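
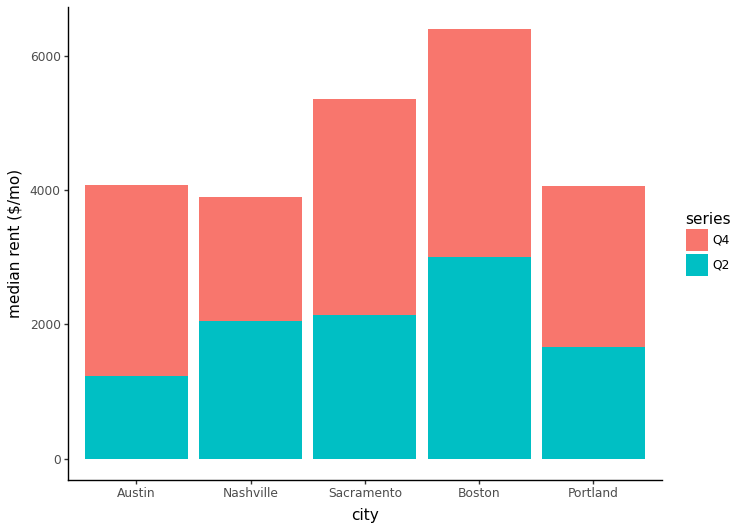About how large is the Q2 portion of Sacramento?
≈ 2000

Q2 top ≈ 2000, bottom ≈ 0; segment ≈ 2000.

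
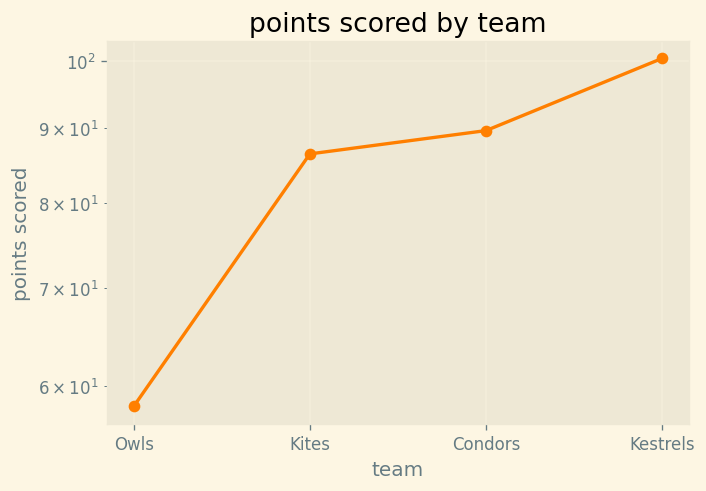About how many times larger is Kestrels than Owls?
Kestrels ≈ 100, Owls ≈ 60; 100/60 ≈ 1.67.

≈ 1.67×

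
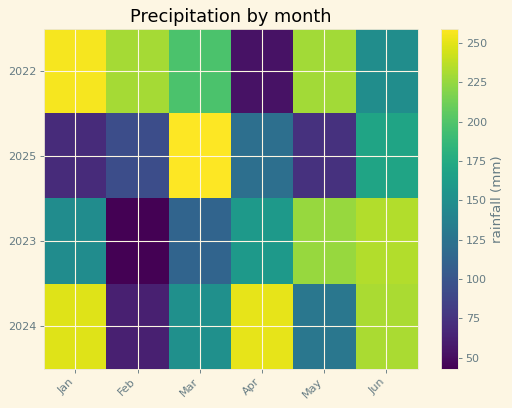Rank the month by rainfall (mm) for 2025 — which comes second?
Top 3 for 2025: Mar ≈ 260, Jun ≈ 160, Apr ≈ 120.

Jun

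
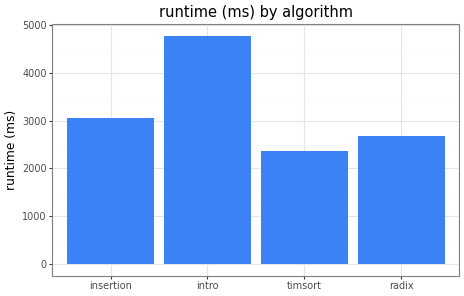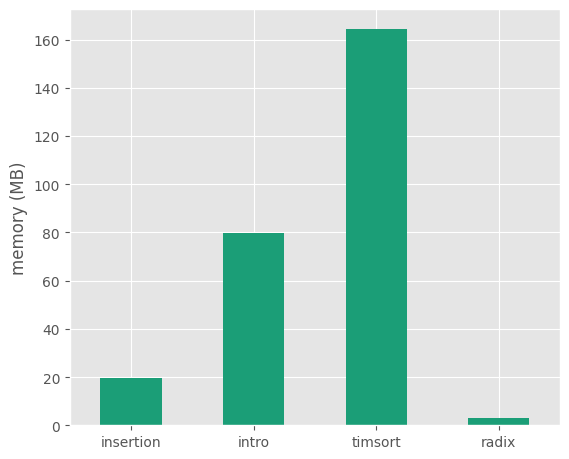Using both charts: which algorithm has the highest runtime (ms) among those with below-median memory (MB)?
Chart 2 median memory (MB) ≈ 40; below-median algorithms: insertion, radix. Among those, insertion has the highest runtime (ms) (≈ 3000).

insertion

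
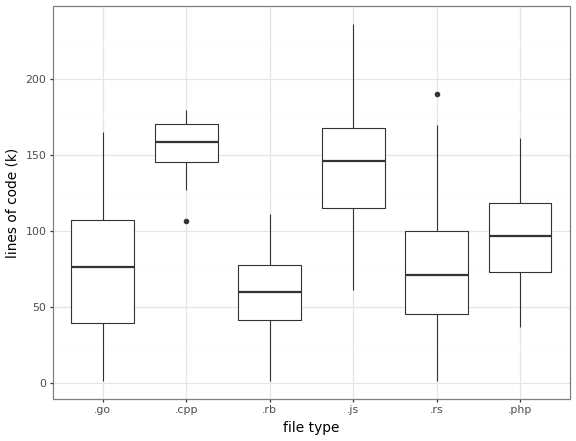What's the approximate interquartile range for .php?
≈ 50

Q3 ≈ 120, Q1 ≈ 70; IQR ≈ 50.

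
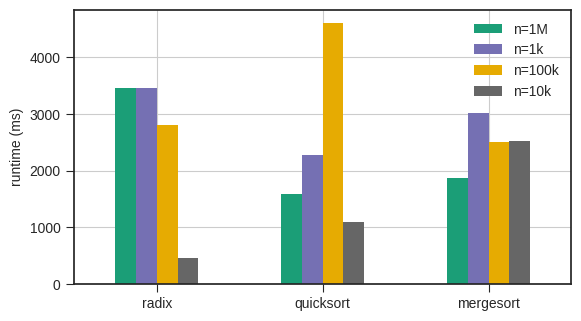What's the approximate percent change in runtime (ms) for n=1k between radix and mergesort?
≈ -14.3%

radix ≈ 3500, mergesort ≈ 3000; (3000 − 3500) / 3500 ≈ -14.3%.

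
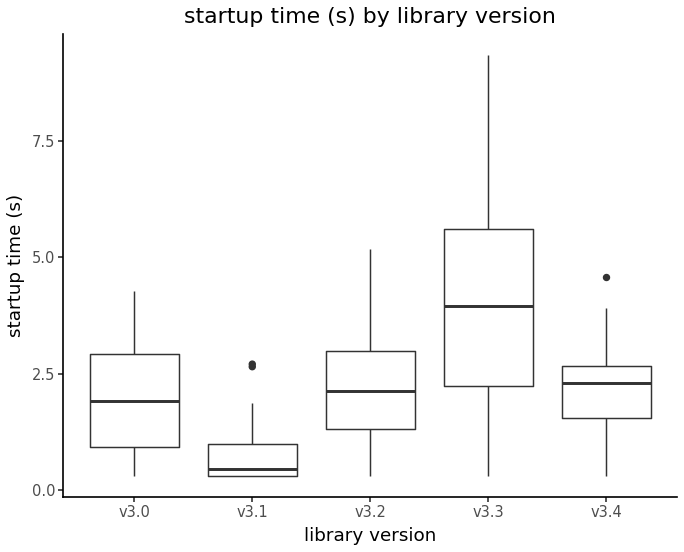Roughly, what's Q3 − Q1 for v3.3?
≈ 3.5

Q3 ≈ 5.5, Q1 ≈ 2.0; IQR ≈ 3.5.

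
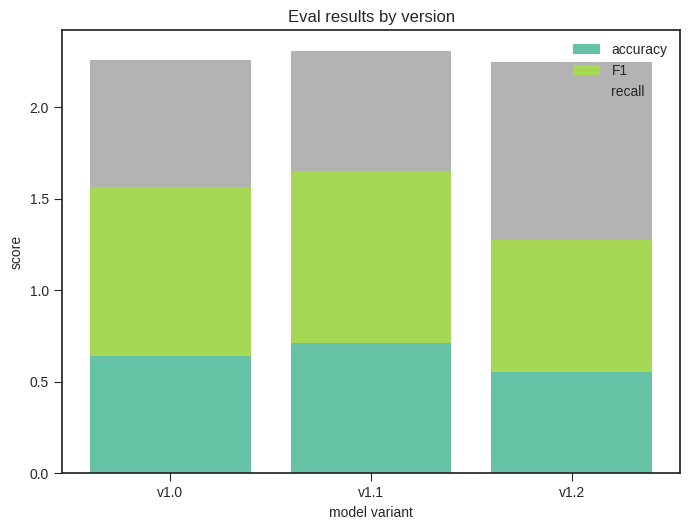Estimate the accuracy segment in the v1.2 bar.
≈ 0.6

accuracy top ≈ 0.6, bottom ≈ 0.0; segment ≈ 0.6.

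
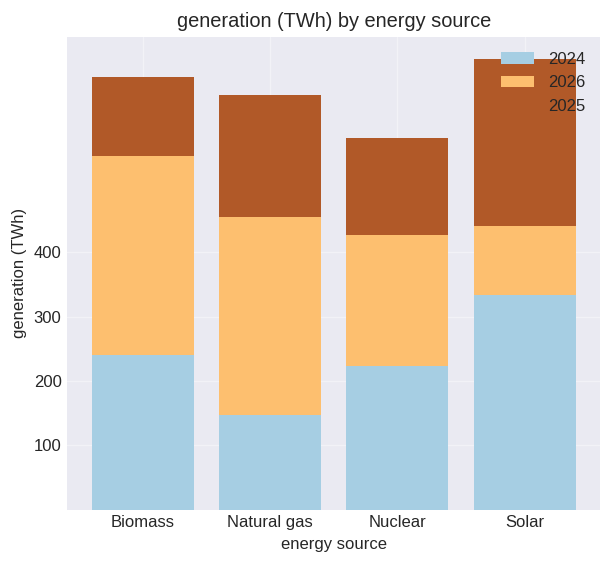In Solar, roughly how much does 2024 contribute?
2024 top ≈ 300, bottom ≈ 0; segment ≈ 300.

≈ 300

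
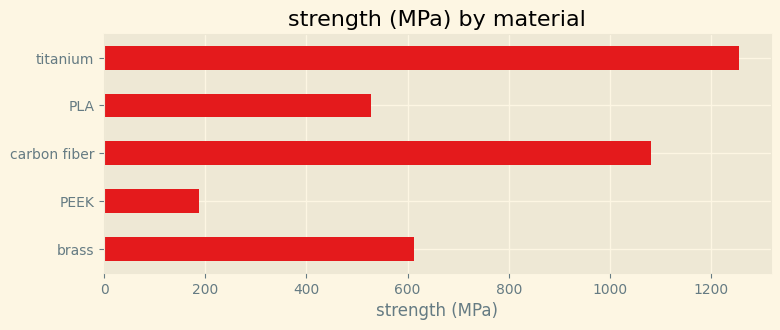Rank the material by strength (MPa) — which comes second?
Top 3: titanium ≈ 1200, carbon fiber ≈ 1000, brass ≈ 600.

carbon fiber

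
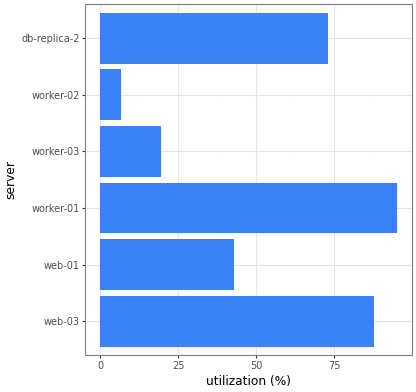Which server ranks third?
Top 4: worker-01 ≈ 100, web-03 ≈ 90, db-replica-2 ≈ 70, web-01 ≈ 40.

db-replica-2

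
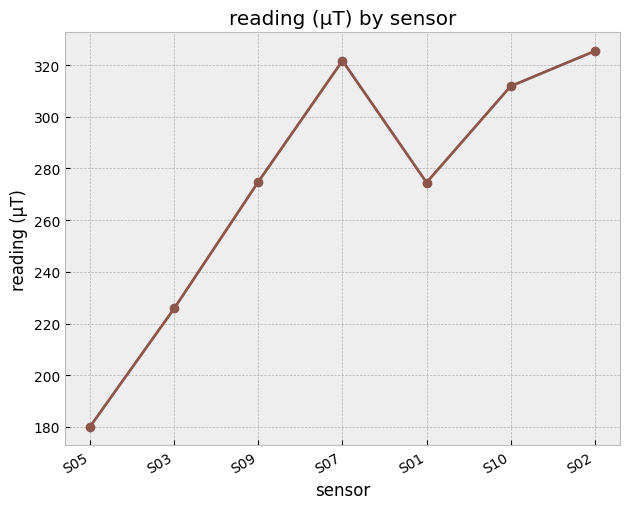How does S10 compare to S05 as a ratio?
S10 ≈ 320, S05 ≈ 180; 320/180 ≈ 1.78.

≈ 1.78×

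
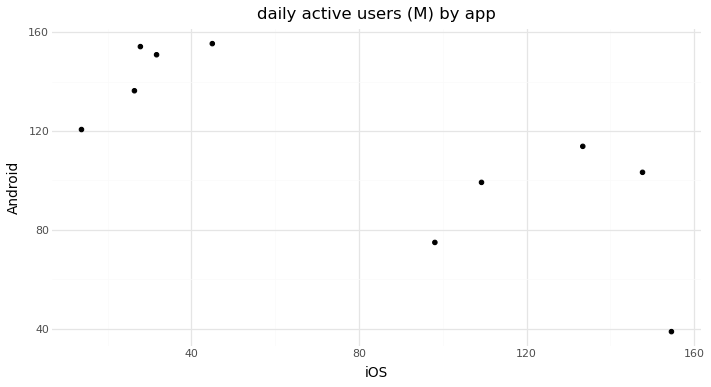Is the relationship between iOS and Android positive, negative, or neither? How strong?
Points are negatively correlated; strong (|r| ≈ 0.8).

negative, strong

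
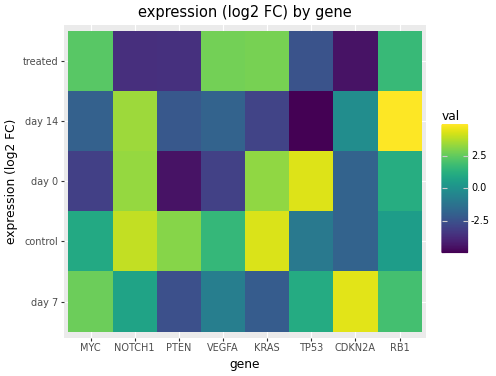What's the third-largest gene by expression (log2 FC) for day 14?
Top 4 for day 14: RB1 ≈ 5, NOTCH1 ≈ 3, CDKN2A ≈ 0, VEGFA ≈ -2.

CDKN2A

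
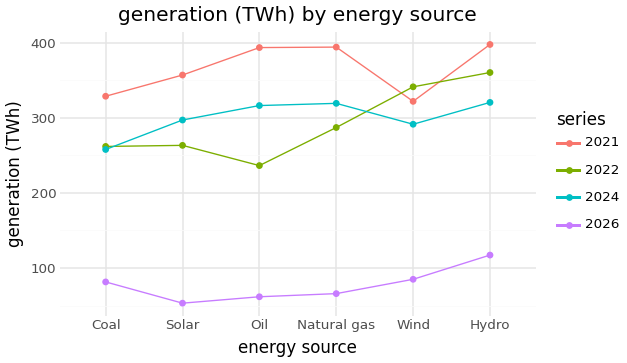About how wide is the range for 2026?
Max Hydro ≈ 100, min Solar ≈ 50; range ≈ 50.

≈ 50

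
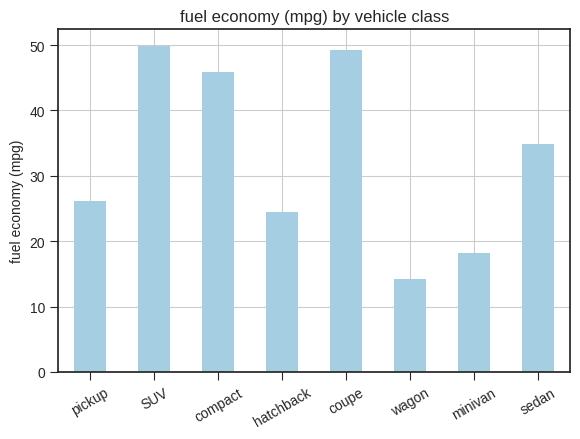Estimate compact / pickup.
compact ≈ 45, pickup ≈ 25; 45/25 ≈ 1.8.

≈ 1.8×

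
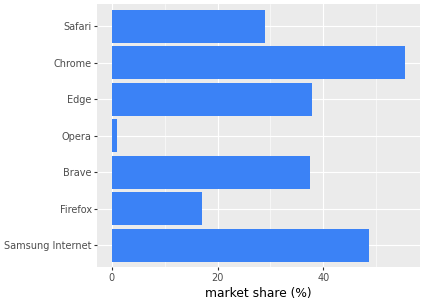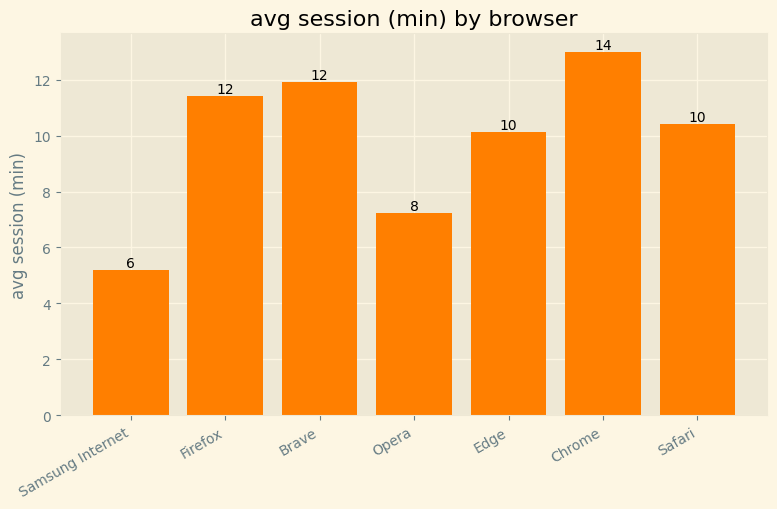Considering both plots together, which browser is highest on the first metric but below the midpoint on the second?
Samsung Internet

Chart 2 median avg session (min) ≈ 10; below-median browsers: Samsung Internet, Opera, Edge. Among those, Samsung Internet has the highest market share (%) (≈ 50).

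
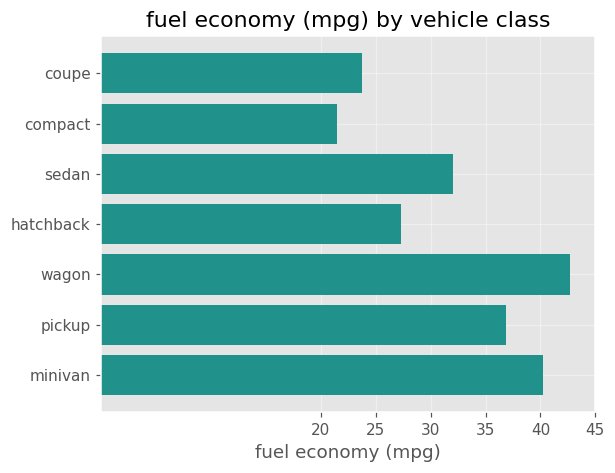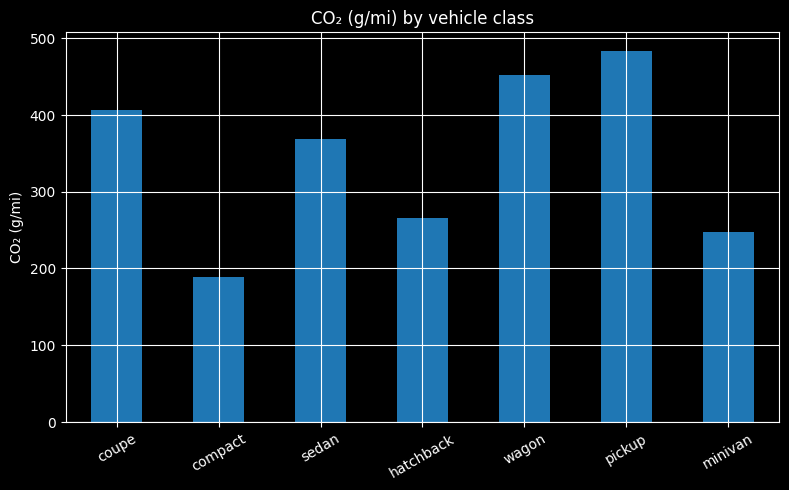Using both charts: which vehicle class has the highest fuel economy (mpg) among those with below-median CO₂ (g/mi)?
Chart 2 median CO₂ (g/mi) ≈ 350; below-median vehicle classes: compact, hatchback, minivan. Among those, minivan has the highest fuel economy (mpg) (≈ 40).

minivan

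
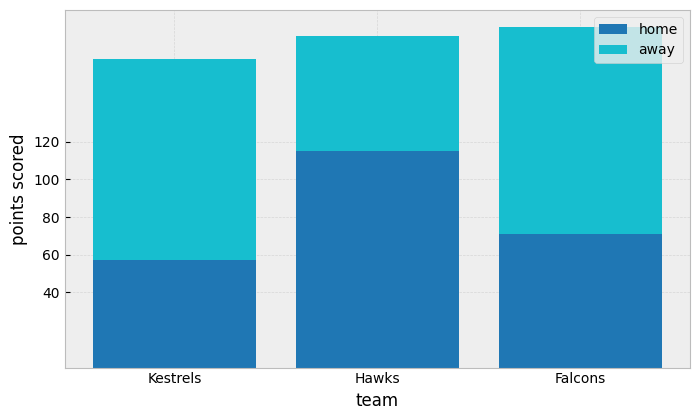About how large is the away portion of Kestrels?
away top ≈ 160, bottom ≈ 60; segment ≈ 100.

≈ 100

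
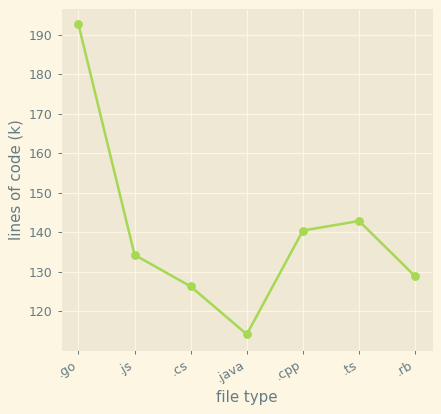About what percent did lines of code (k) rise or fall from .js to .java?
.js ≈ 130, .java ≈ 110; (110 − 130) / 130 ≈ -15.4%.

≈ -15.4%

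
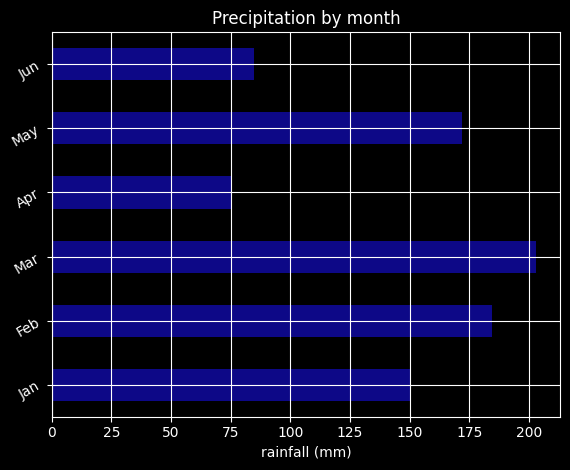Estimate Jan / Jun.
≈ 1.75×

Jan ≈ 140, Jun ≈ 80; 140/80 ≈ 1.75.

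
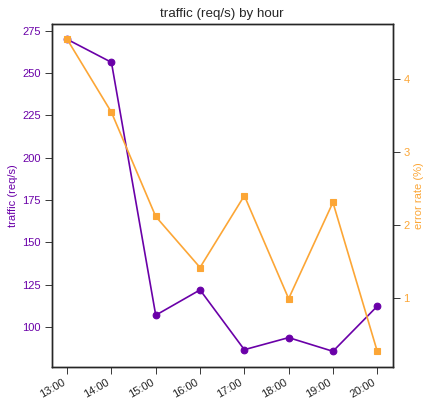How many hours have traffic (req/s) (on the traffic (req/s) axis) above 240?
Above 240: 13:00, 14:00.

2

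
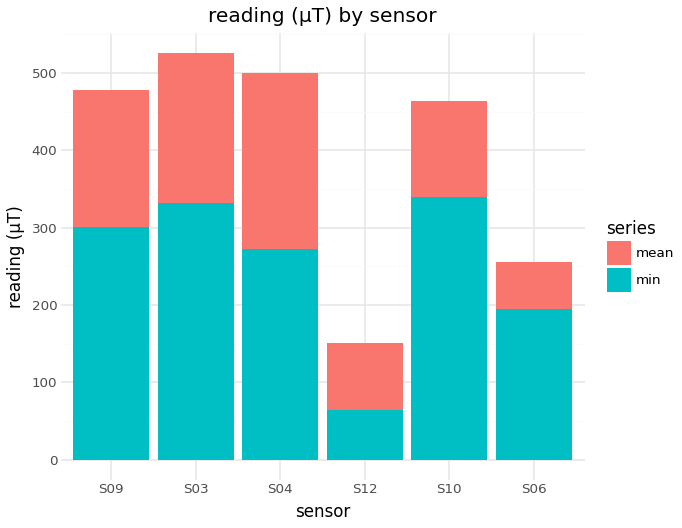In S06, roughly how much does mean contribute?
≈ 50

mean top ≈ 250, bottom ≈ 200; segment ≈ 50.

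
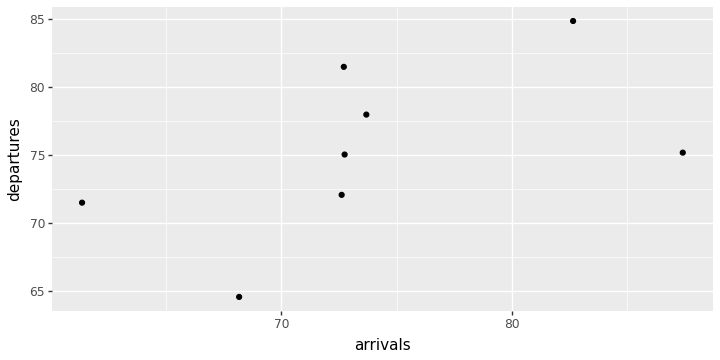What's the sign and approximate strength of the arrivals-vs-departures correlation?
positive, moderate

Points are positively correlated; moderate (|r| ≈ 0.5).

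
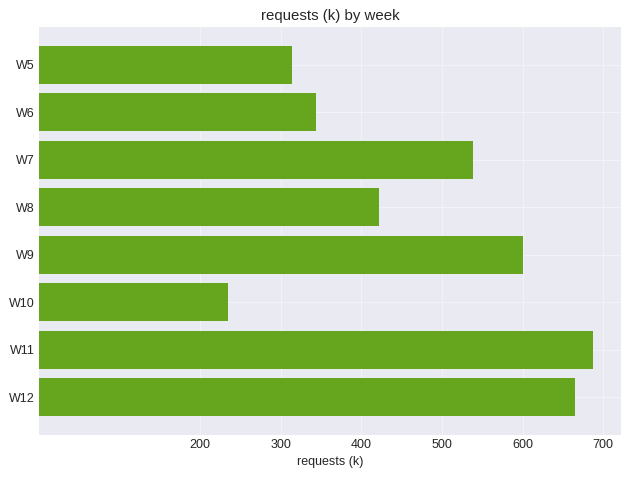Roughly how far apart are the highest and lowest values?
≈ 500

Max W11 ≈ 700, min W10 ≈ 200; range ≈ 500.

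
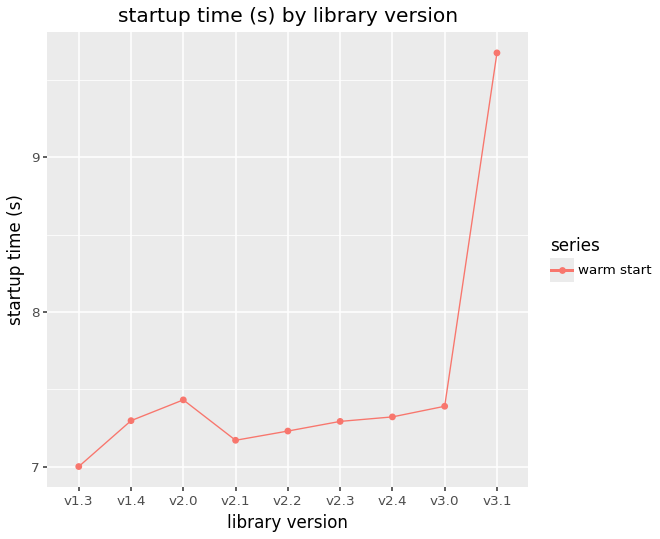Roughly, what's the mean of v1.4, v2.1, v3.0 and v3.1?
(7.5 + 7.0 + 7.5 + 9.5) / 4 ≈ 7.88.

≈ 7.88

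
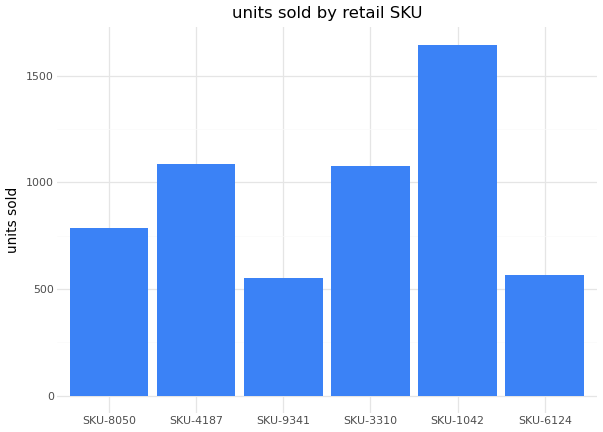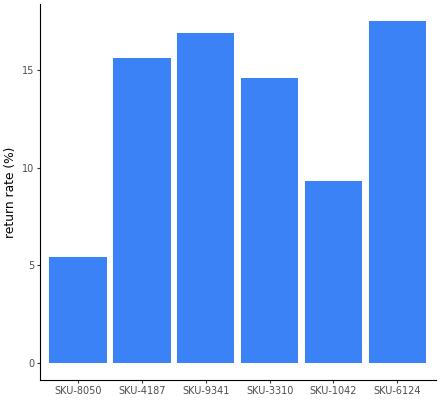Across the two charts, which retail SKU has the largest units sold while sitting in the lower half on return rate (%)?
Chart 2 median return rate (%) ≈ 16; below-median retail SKUs: SKU-8050, SKU-3310, SKU-1042. Among those, SKU-1042 has the highest units sold (≈ 1600).

SKU-1042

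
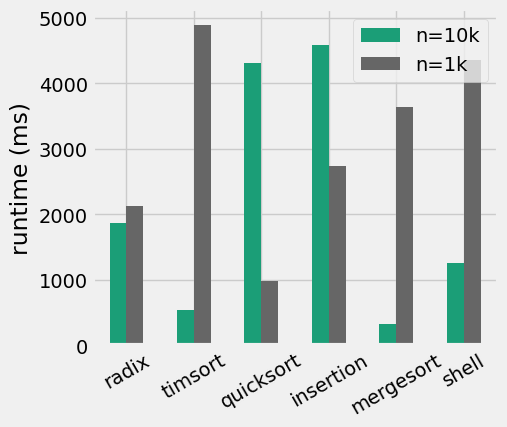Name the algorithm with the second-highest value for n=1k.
Top 3 for n=1k: timsort ≈ 5000, shell ≈ 4500, mergesort ≈ 3500.

shell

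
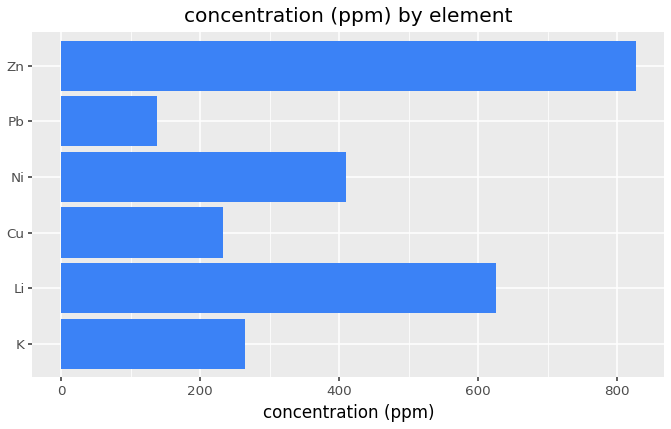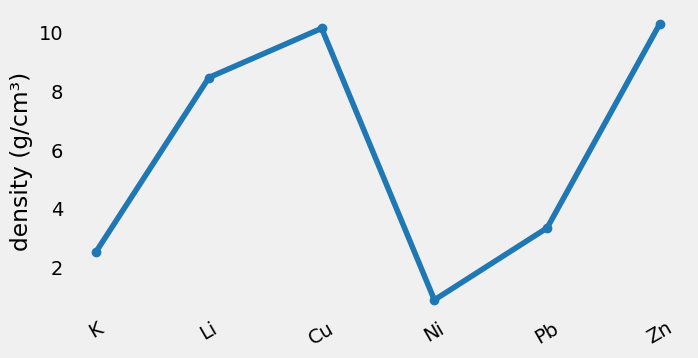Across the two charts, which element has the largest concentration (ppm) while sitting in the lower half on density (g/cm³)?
Chart 2 median density (g/cm³) ≈ 6; below-median elements: K, Ni, Pb. Among those, Ni has the highest concentration (ppm) (≈ 400).

Ni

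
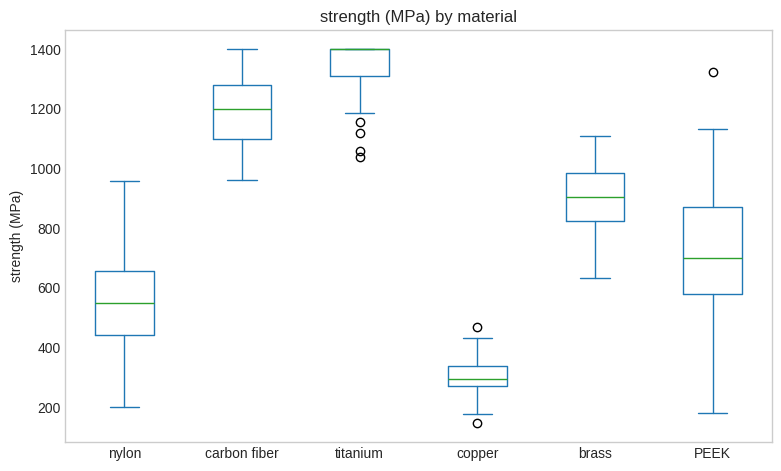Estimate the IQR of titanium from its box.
≈ 100

Q3 ≈ 1400, Q1 ≈ 1300; IQR ≈ 100.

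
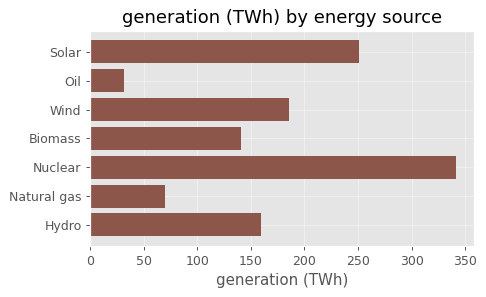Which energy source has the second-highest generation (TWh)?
Top 3: Nuclear ≈ 350, Solar ≈ 250, Wind ≈ 200.

Solar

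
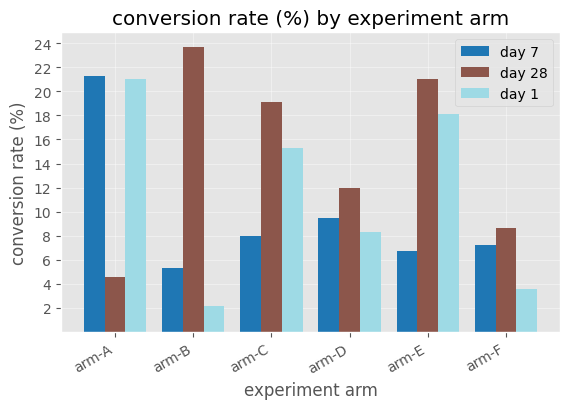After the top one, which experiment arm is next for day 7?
arm-D

Top 3 for day 7: arm-A ≈ 22, arm-D ≈ 10, arm-C ≈ 8.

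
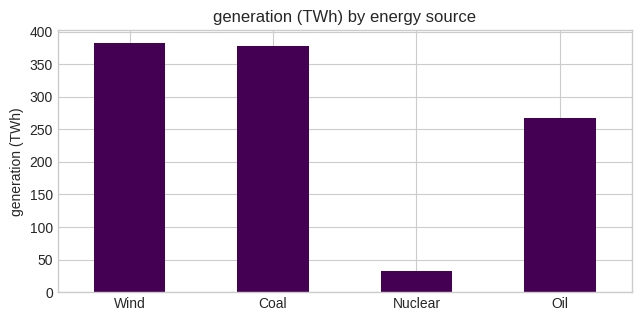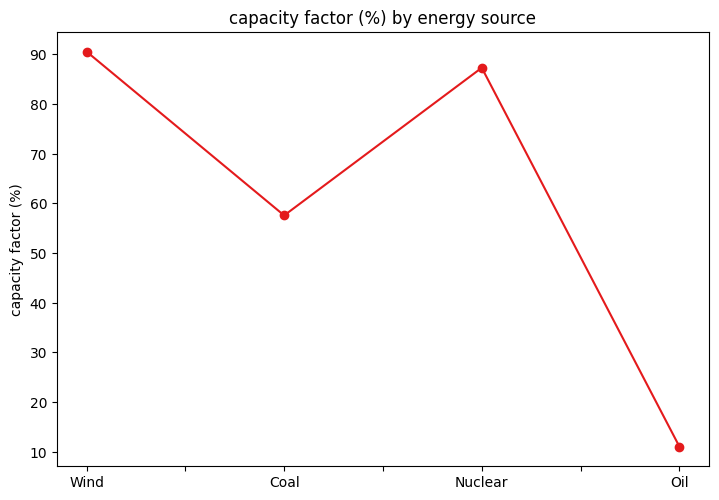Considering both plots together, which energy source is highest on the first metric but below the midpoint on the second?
Chart 2 median capacity factor (%) ≈ 70; below-median energy sources: Coal, Oil. Among those, Coal has the highest generation (TWh) (≈ 400).

Coal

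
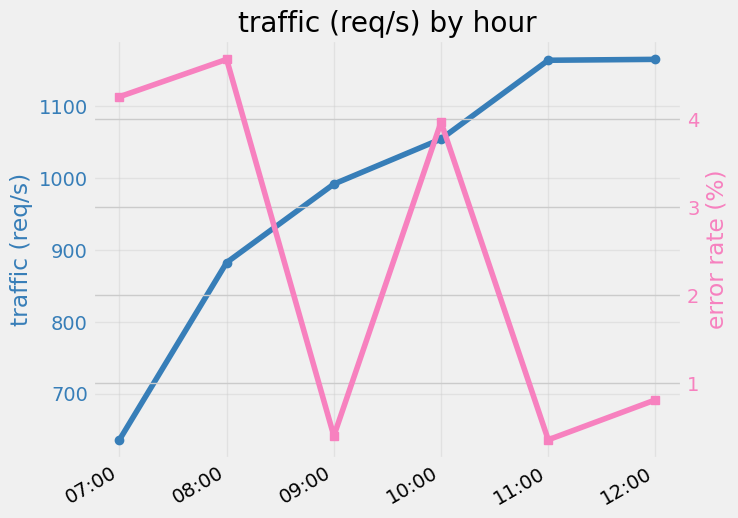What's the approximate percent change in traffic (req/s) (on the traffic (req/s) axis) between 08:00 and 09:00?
≈ +11.1%

08:00 ≈ 900, 09:00 ≈ 1000; (1000 − 900) / 900 ≈ +11.1%.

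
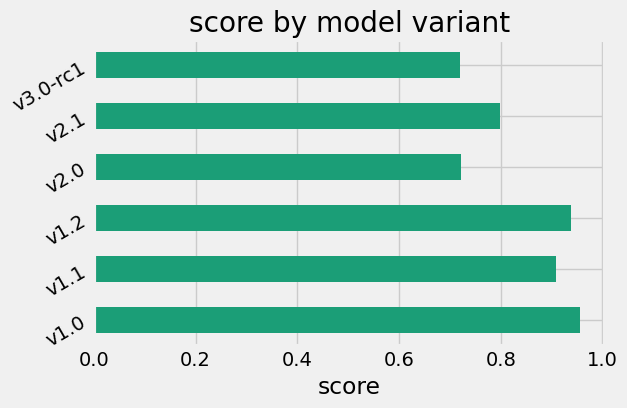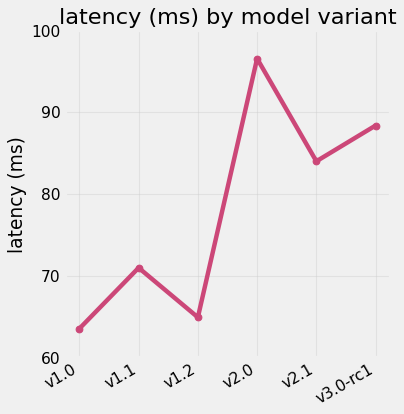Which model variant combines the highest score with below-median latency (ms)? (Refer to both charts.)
Chart 2 median latency (ms) ≈ 80; below-median model variants: v1.0, v1.1, v1.2. Among those, v1.0 has the highest score (≈ 1).

v1.0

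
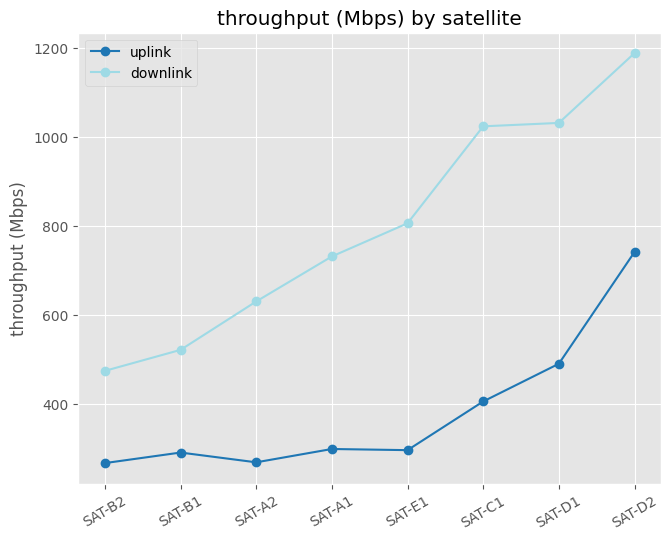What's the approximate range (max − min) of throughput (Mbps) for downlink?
≈ 700

Max SAT-D2 ≈ 1200, min SAT-B2 ≈ 500; range ≈ 700.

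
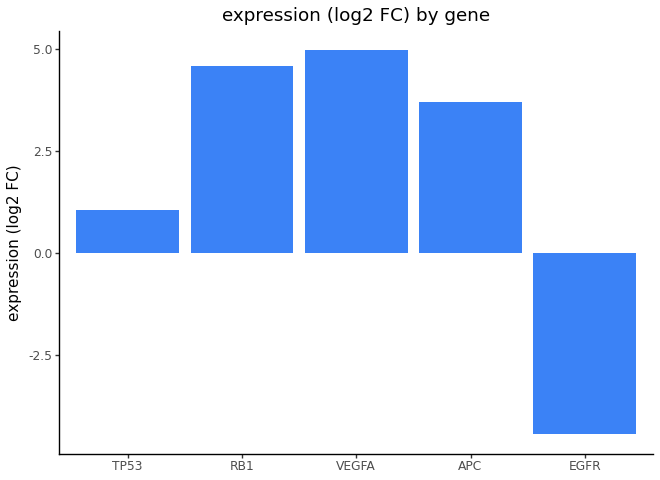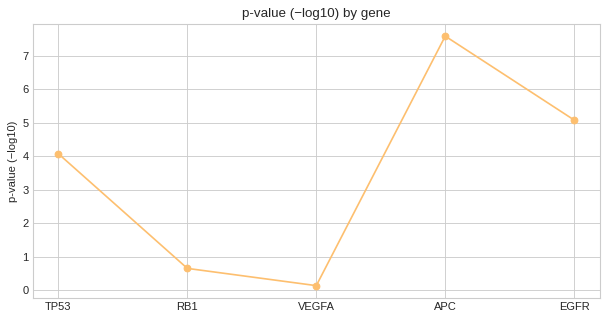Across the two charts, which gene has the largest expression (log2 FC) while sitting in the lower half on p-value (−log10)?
Chart 2 median p-value (−log10) ≈ 4; below-median genes: RB1, VEGFA. Among those, VEGFA has the highest expression (log2 FC) (≈ 5).

VEGFA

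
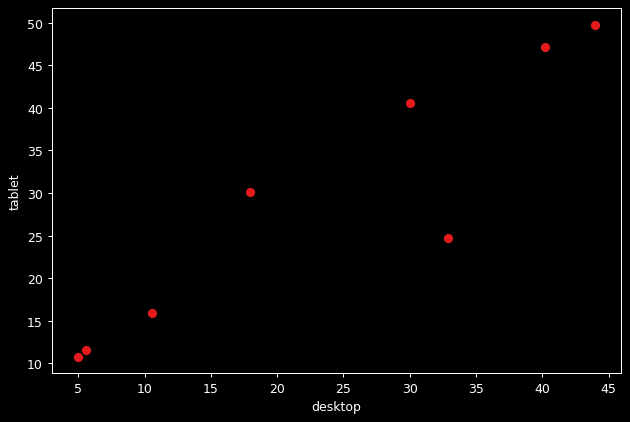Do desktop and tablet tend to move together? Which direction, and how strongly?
Points are positively correlated; strong (|r| ≈ 0.9).

positive, strong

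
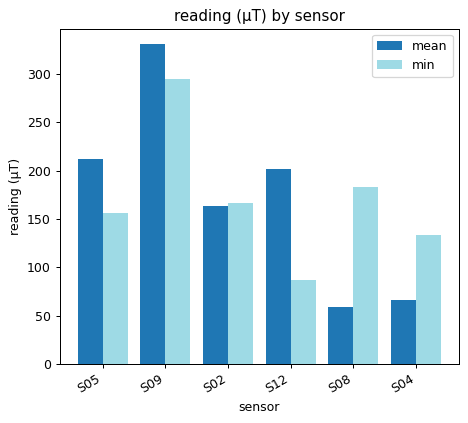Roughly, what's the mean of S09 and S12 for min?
(300 + 100) / 2 ≈ 200.

≈ 200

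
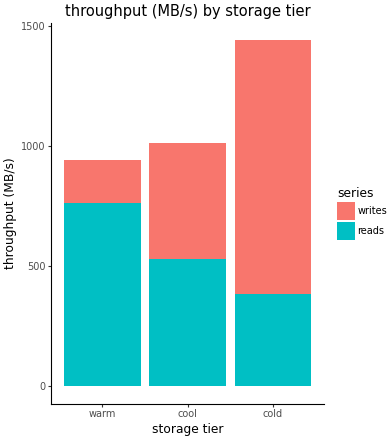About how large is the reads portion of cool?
≈ 600

reads top ≈ 600, bottom ≈ 0; segment ≈ 600.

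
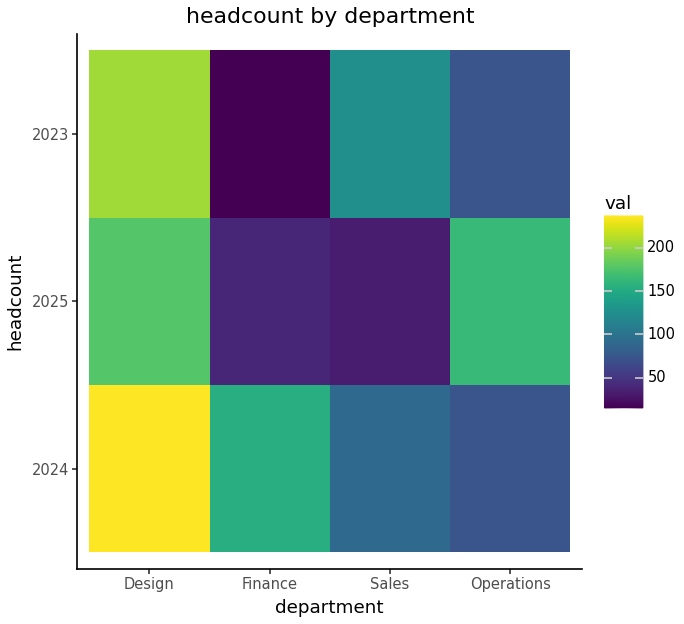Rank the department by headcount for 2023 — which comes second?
Top 3 for 2023: Design ≈ 200, Sales ≈ 120, Operations ≈ 80.

Sales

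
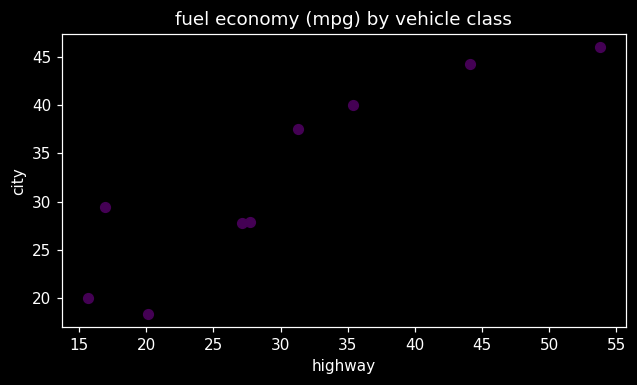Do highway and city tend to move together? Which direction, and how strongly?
positive, strong

Points are positively correlated; strong (|r| ≈ 0.9).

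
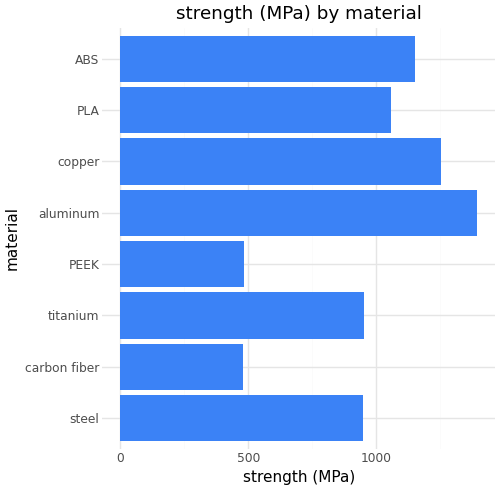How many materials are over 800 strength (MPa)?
Above 800: steel, titanium, aluminum, copper, PLA, ABS.

6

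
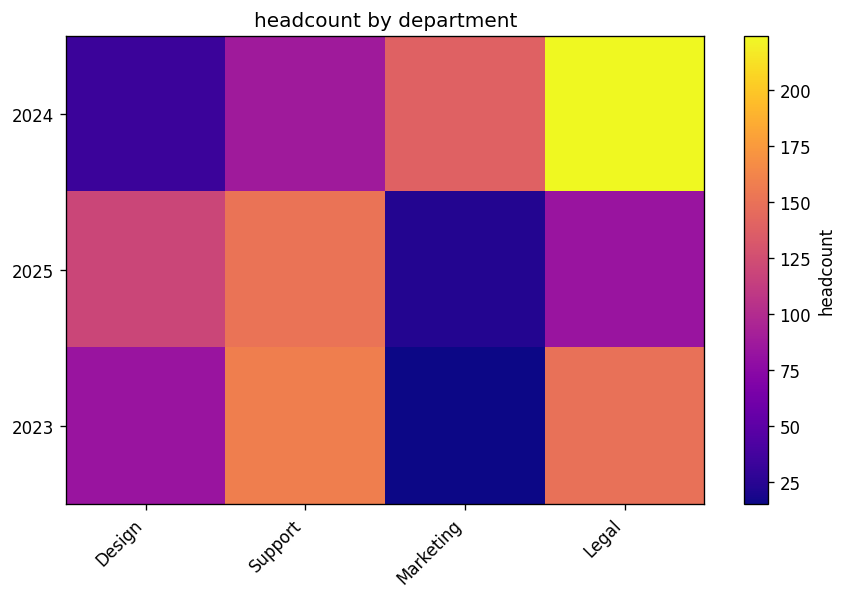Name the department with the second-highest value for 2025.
Top 3 for 2025: Support ≈ 160, Design ≈ 120, Legal ≈ 80.

Design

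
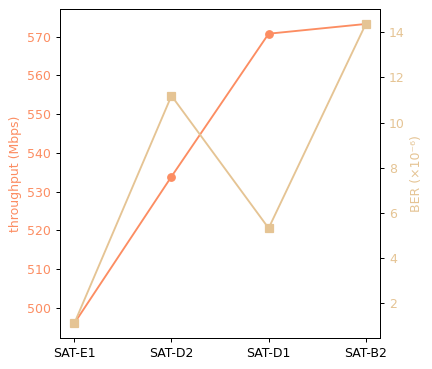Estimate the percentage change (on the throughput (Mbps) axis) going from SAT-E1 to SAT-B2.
≈ +14%

SAT-E1 ≈ 500, SAT-B2 ≈ 570; (570 − 500) / 500 ≈ +14%.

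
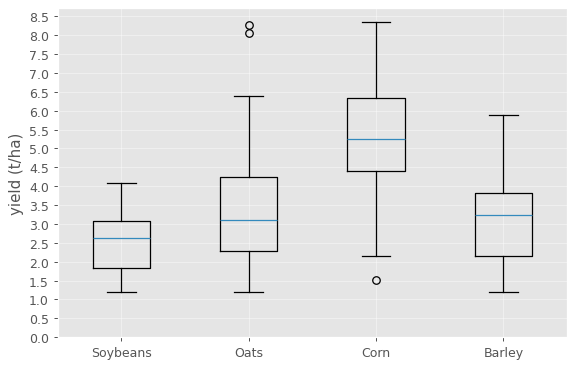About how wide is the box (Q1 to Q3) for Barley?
Q3 ≈ 4.0, Q1 ≈ 2.0; IQR ≈ 2.0.

≈ 2.0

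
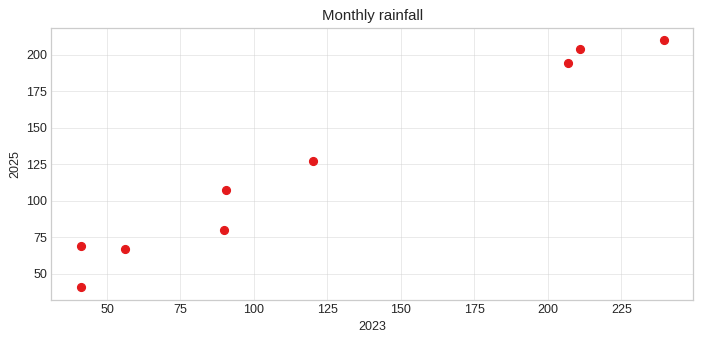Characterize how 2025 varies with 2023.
positive, strong

Points are positively correlated; strong (|r| ≈ 1.0).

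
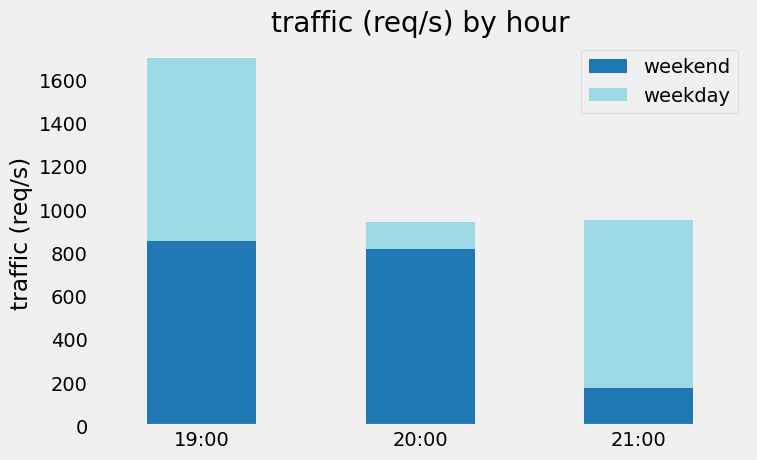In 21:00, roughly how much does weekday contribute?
≈ 800

weekday top ≈ 1000, bottom ≈ 200; segment ≈ 800.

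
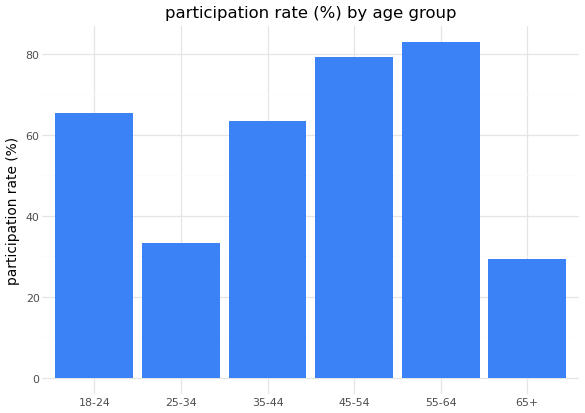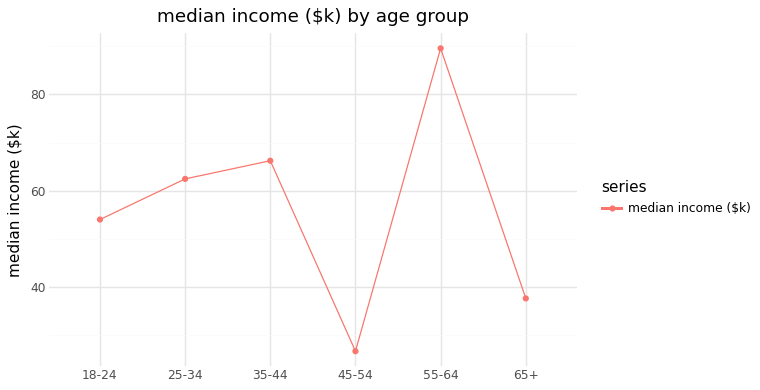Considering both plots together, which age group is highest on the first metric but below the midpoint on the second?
Chart 2 median median income ($k) ≈ 60; below-median age groups: 18-24, 45-54, 65+. Among those, 45-54 has the highest participation rate (%) (≈ 80).

45-54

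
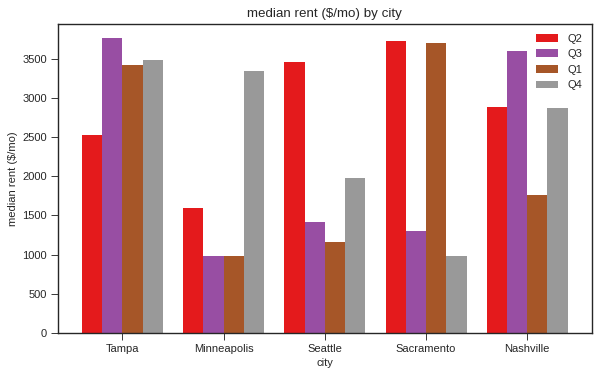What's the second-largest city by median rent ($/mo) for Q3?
Nashville

Top 3 for Q3: Tampa ≈ 4000, Nashville ≈ 3500, Seattle ≈ 1500.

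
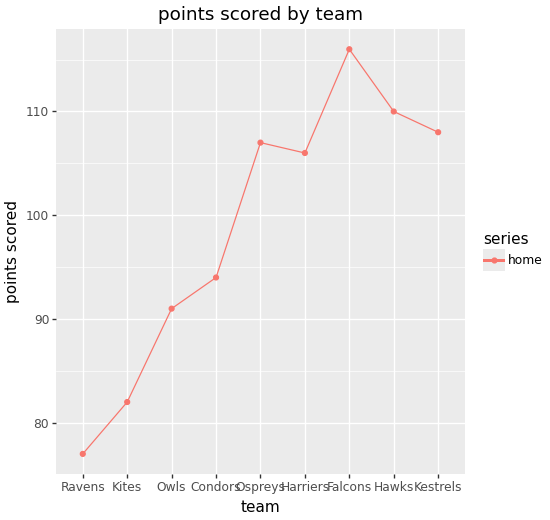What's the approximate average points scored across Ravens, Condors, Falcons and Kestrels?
(75 + 95 + 115 + 110) / 4 ≈ 99.

≈ 99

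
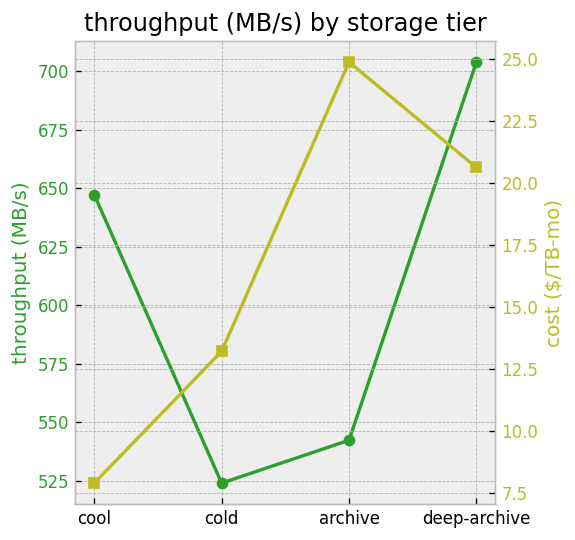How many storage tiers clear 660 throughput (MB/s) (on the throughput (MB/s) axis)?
Above 660: deep-archive.

1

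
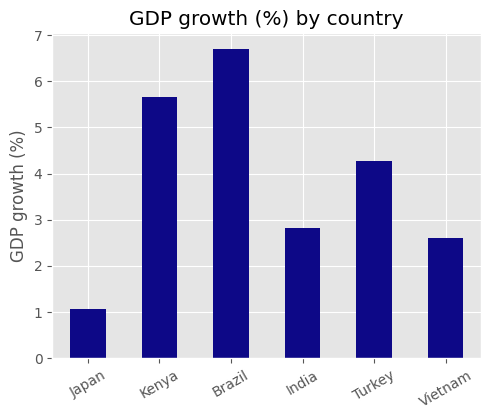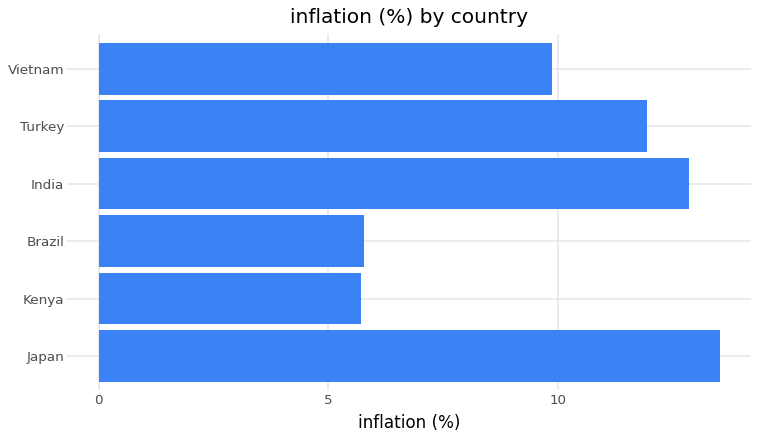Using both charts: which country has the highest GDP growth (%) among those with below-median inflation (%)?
Brazil

Chart 2 median inflation (%) ≈ 10; below-median countries: Kenya, Brazil, Vietnam. Among those, Brazil has the highest GDP growth (%) (≈ 7).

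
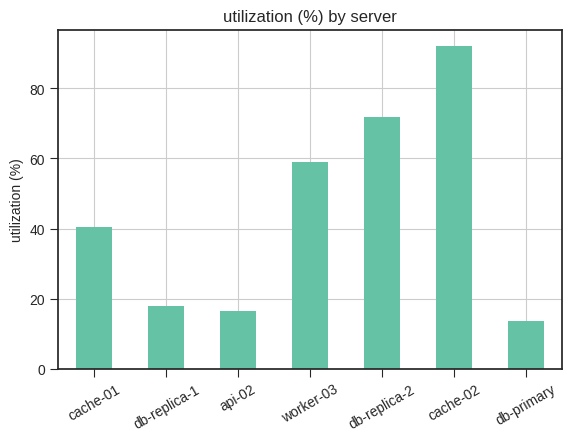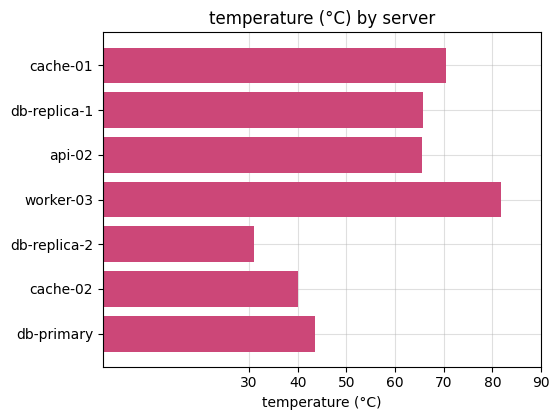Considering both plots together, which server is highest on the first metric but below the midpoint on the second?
cache-02

Chart 2 median temperature (°C) ≈ 70; below-median servers: db-replica-2, cache-02, db-primary. Among those, cache-02 has the highest utilization (%) (≈ 90).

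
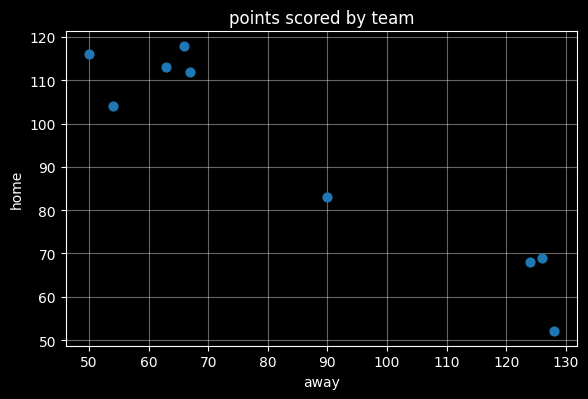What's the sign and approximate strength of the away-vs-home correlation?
negative, strong

Points are negatively correlated; strong (|r| ≈ 0.9).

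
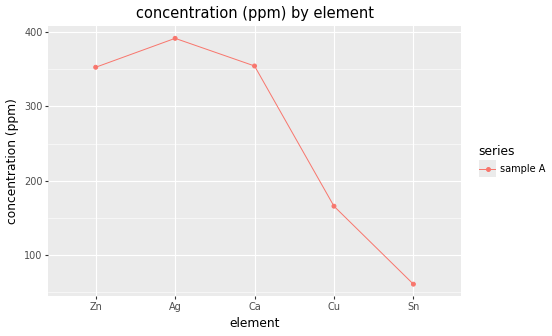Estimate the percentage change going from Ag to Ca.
Ag ≈ 400, Ca ≈ 350; (350 − 400) / 400 ≈ -12.5%.

≈ -12.5%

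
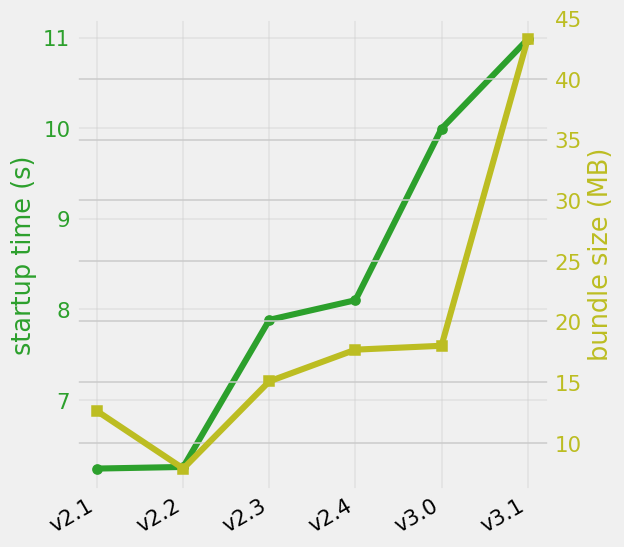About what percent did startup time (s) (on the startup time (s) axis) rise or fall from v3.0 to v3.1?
≈ +10%

v3.0 ≈ 10.0, v3.1 ≈ 11.0; (11.0 − 10.0) / 10.0 ≈ +10%.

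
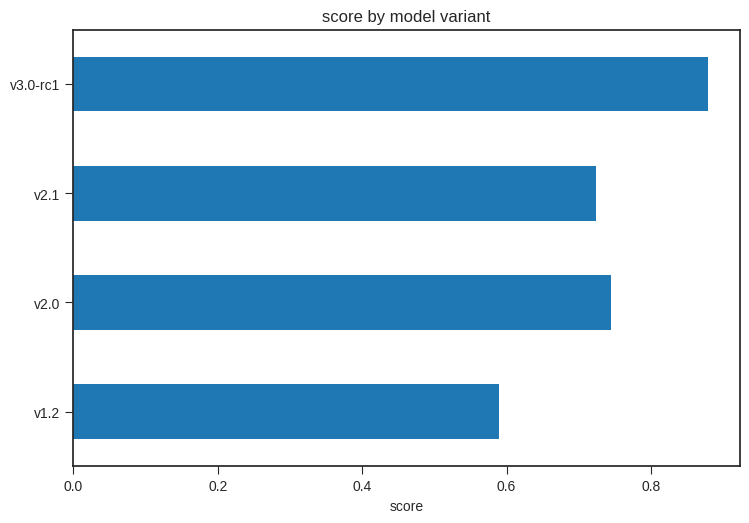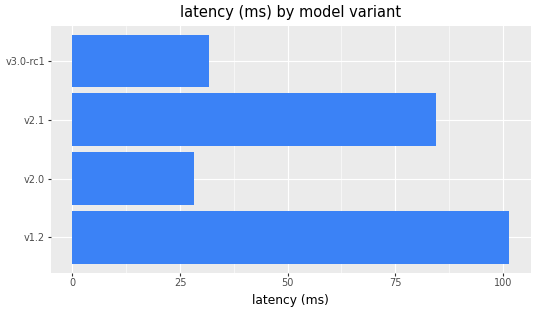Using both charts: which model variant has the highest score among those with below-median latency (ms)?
Chart 2 median latency (ms) ≈ 60; below-median model variants: v2.0, v3.0-rc1. Among those, v3.0-rc1 has the highest score (≈ 0.9).

v3.0-rc1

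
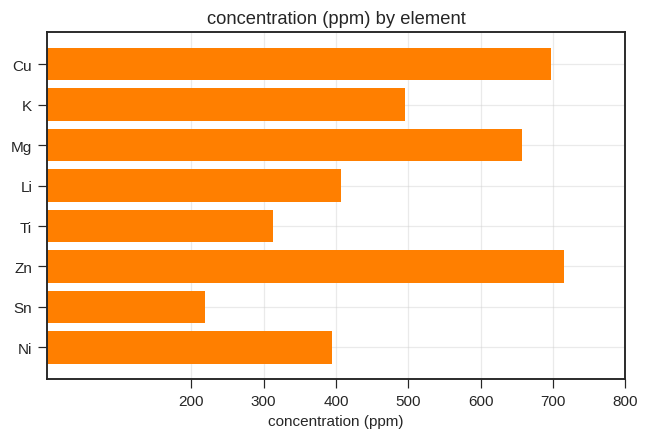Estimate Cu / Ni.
≈ 1.75×

Cu ≈ 700, Ni ≈ 400; 700/400 ≈ 1.75.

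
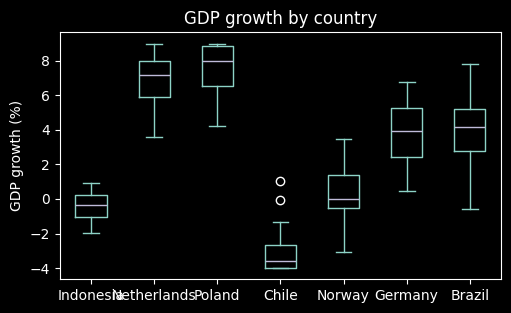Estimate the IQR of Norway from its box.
Q3 ≈ 2, Q1 ≈ 0; IQR ≈ 2.

≈ 2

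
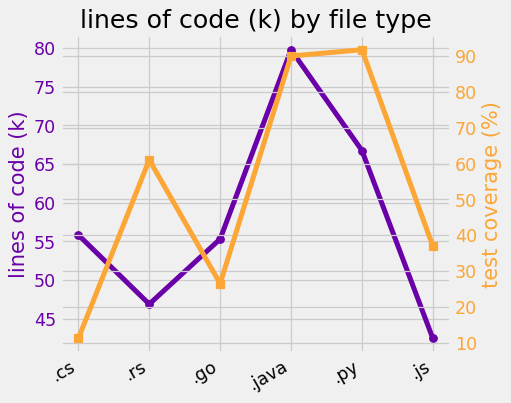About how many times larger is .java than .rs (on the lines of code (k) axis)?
.java ≈ 80, .rs ≈ 45; 80/45 ≈ 1.78.

≈ 1.78×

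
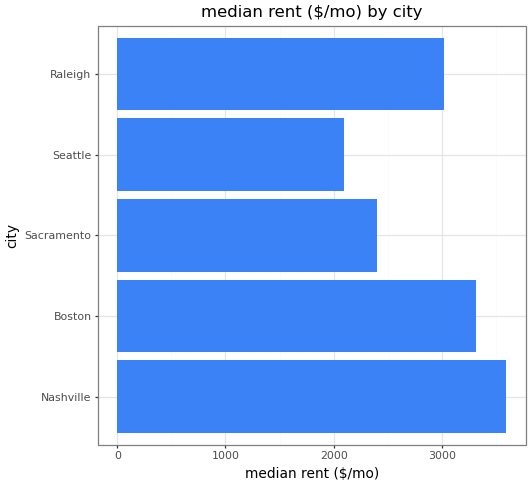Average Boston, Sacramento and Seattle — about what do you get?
(3500 + 2500 + 2000) / 3 ≈ 2667.

≈ 2667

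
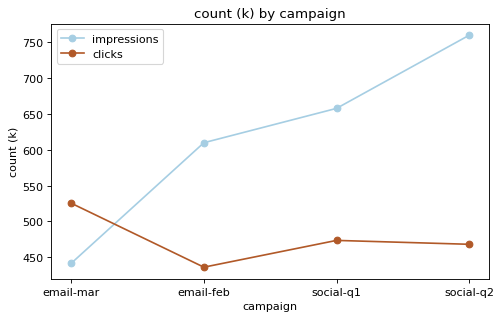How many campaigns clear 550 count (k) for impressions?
3

Above 550: email-feb, social-q1, social-q2.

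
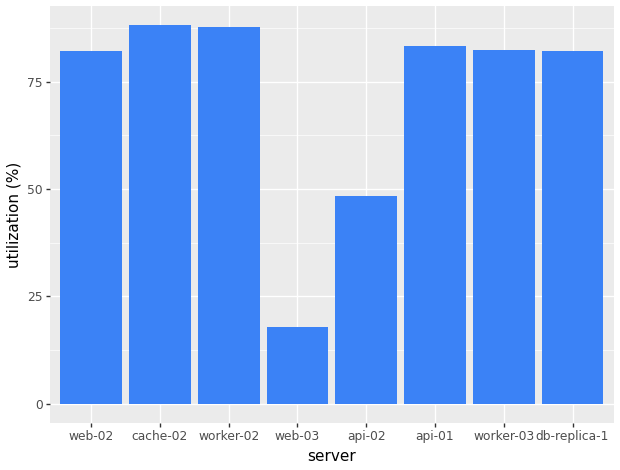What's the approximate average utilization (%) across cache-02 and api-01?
(90 + 80) / 2 ≈ 85.

≈ 85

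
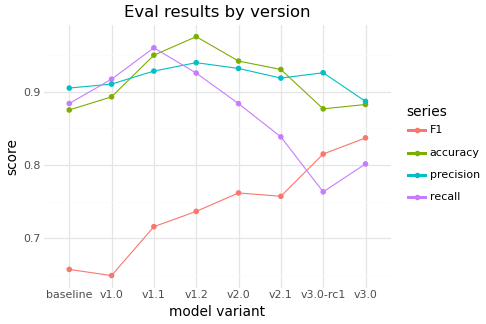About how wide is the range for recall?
≈ 0.20

Max v1.1 ≈ 0.95, min v3.0-rc1 ≈ 0.75; range ≈ 0.20.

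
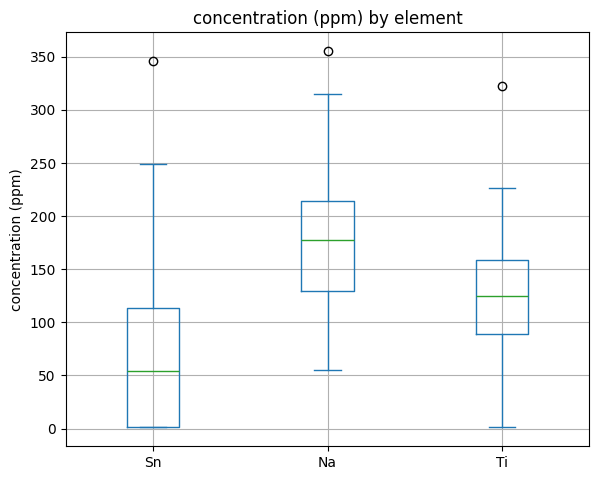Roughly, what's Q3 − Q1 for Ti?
≈ 80

Q3 ≈ 160, Q1 ≈ 80; IQR ≈ 80.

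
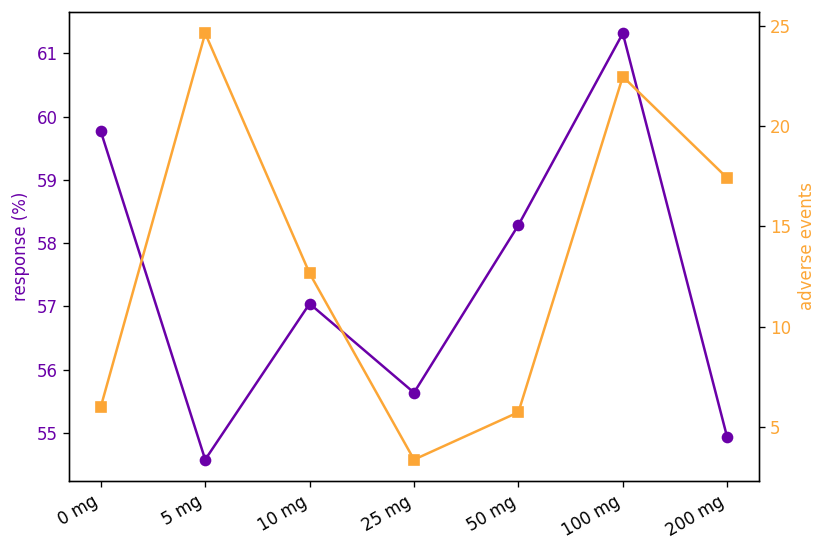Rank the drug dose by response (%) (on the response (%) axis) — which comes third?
Top 4 (on the response (%) axis): 100 mg ≈ 61, 0 mg ≈ 60, 50 mg ≈ 58, 10 mg ≈ 57.

50 mg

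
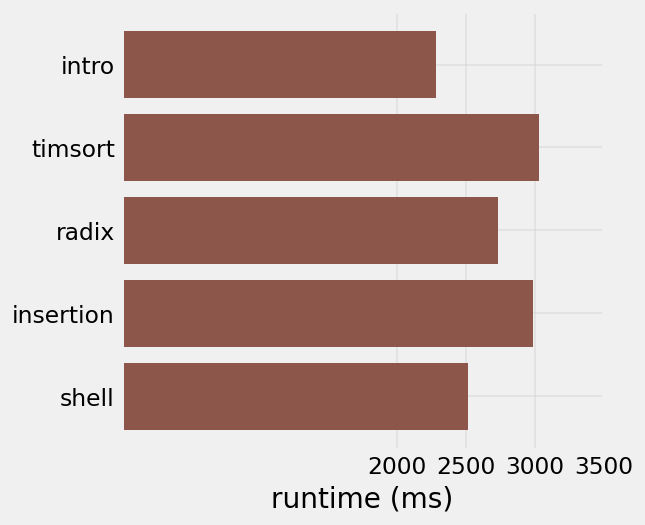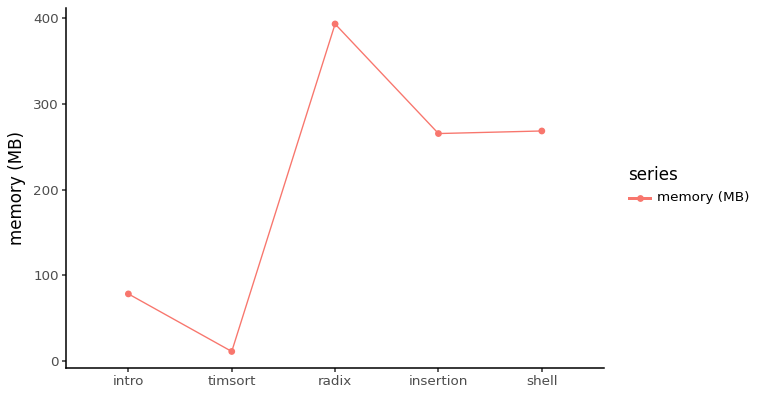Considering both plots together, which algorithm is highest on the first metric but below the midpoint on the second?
Chart 2 median memory (MB) ≈ 250; below-median algorithms: intro, timsort. Among those, timsort has the highest runtime (ms) (≈ 3000).

timsort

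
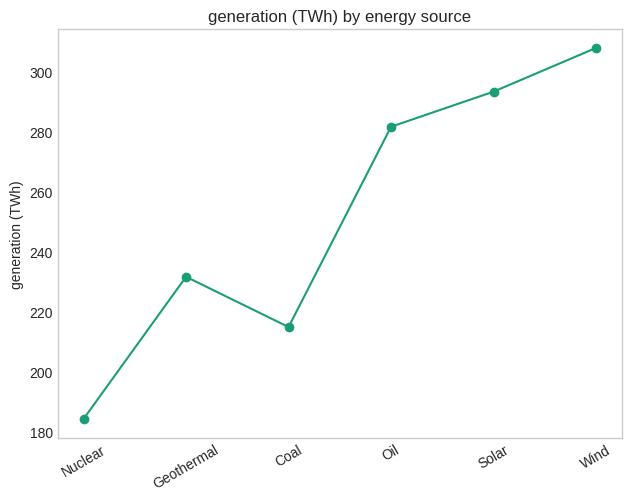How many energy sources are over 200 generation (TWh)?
5

Above 200: Geothermal, Coal, Oil, Solar, Wind.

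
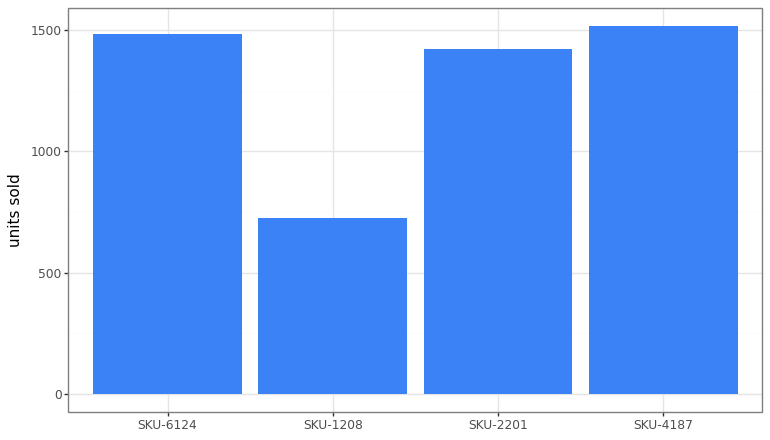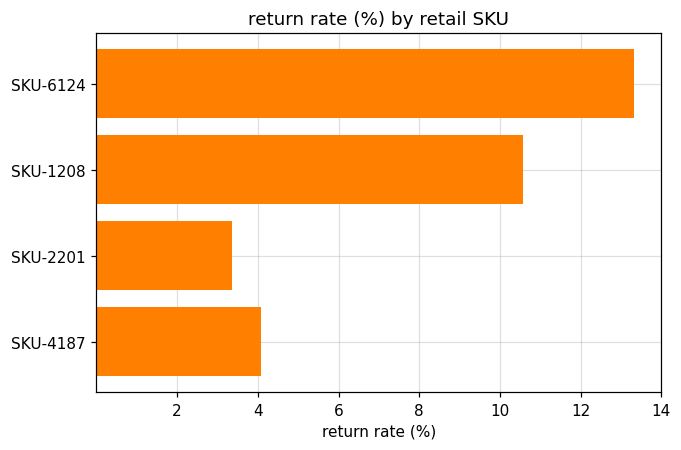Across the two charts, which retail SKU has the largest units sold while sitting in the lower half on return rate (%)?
SKU-4187

Chart 2 median return rate (%) ≈ 8; below-median retail SKUs: SKU-2201, SKU-4187. Among those, SKU-4187 has the highest units sold (≈ 1600).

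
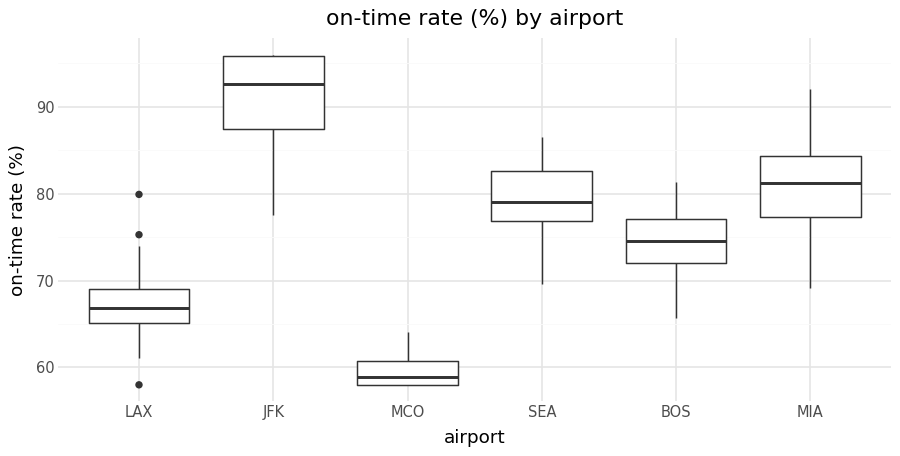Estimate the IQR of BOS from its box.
≈ 5

Q3 ≈ 75, Q1 ≈ 70; IQR ≈ 5.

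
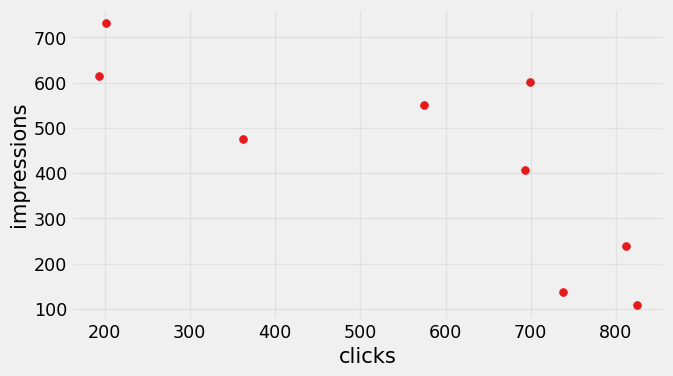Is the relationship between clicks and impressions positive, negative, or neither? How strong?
negative, strong

Points are negatively correlated; strong (|r| ≈ 0.8).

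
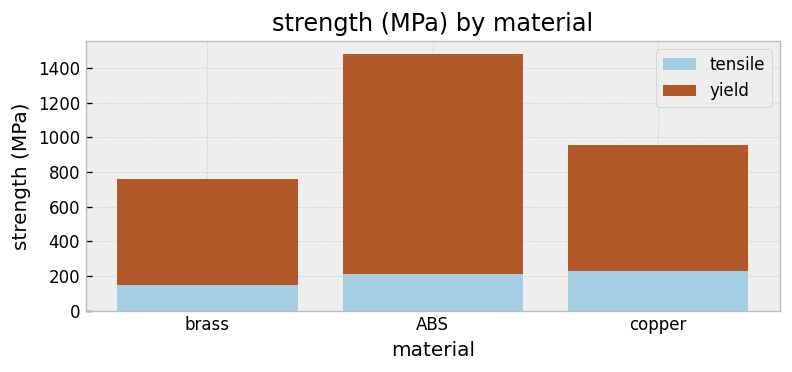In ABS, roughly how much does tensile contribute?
tensile top ≈ 200, bottom ≈ 0; segment ≈ 200.

≈ 200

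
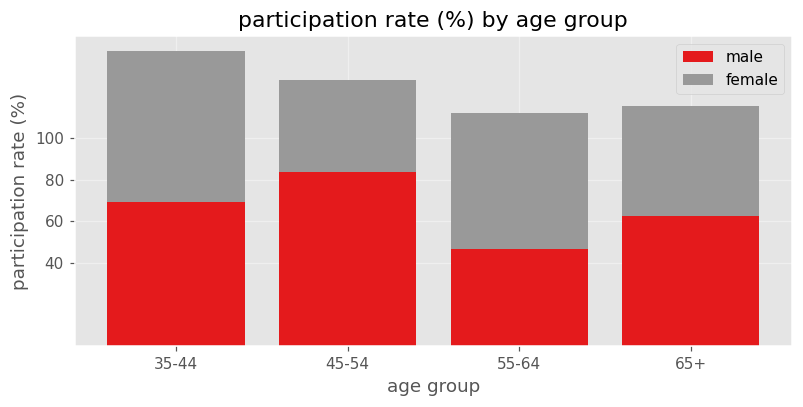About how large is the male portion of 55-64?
male top ≈ 40, bottom ≈ 0; segment ≈ 40.

≈ 40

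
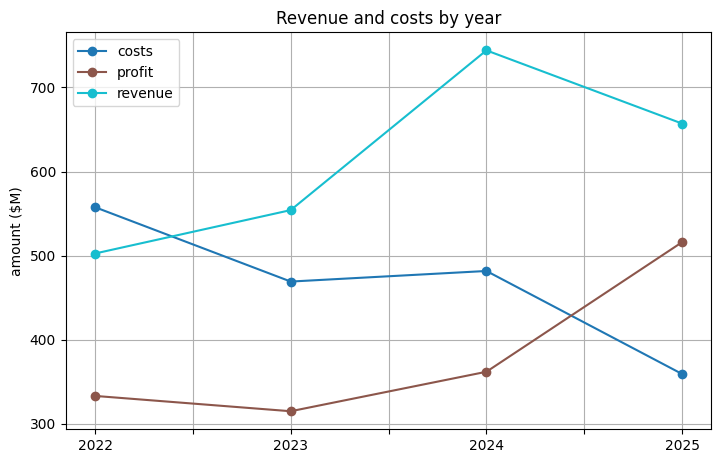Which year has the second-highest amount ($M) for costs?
Top 3 for costs: 2022 ≈ 550, 2024 ≈ 500, 2023 ≈ 450.

2024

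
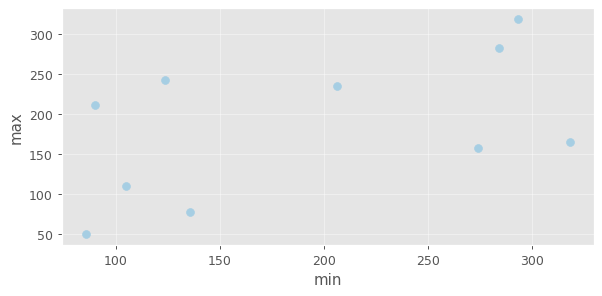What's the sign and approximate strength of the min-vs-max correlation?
positive, moderate

Points are positively correlated; moderate (|r| ≈ 0.5).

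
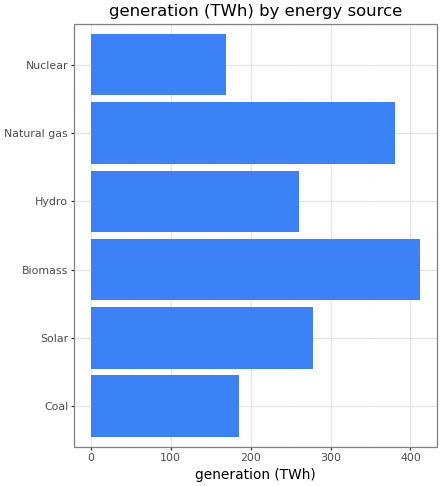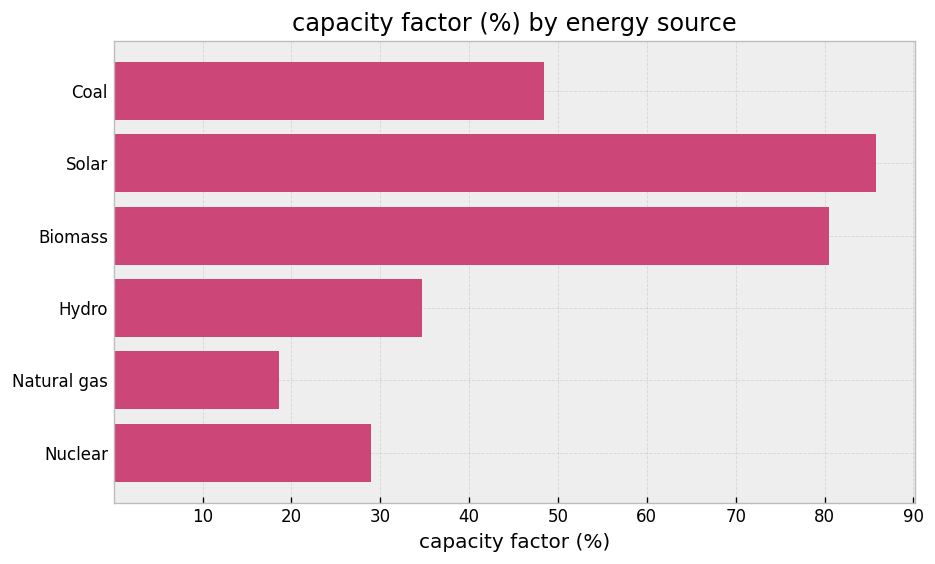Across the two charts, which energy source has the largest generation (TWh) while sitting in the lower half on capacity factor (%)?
Chart 2 median capacity factor (%) ≈ 40; below-median energy sources: Hydro, Natural gas, Nuclear. Among those, Natural gas has the highest generation (TWh) (≈ 400).

Natural gas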